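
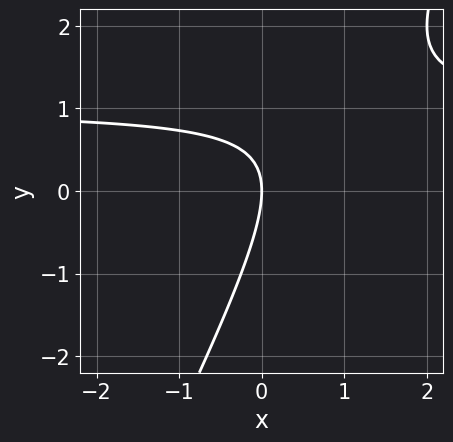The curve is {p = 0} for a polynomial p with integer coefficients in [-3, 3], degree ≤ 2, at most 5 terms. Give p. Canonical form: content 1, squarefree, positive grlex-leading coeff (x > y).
(a) Degree: the shape is more complex than any degree-1 curve, so deg p = 2.
(b) Observable constraints: one y-axis crossing is at y = 0; it meets the x-axis at x = 0 (among the integer gridlines).
(c) Fitting integer coefficients to these (and the overall shape) gives p.

2*x*y - y^2 - 2*x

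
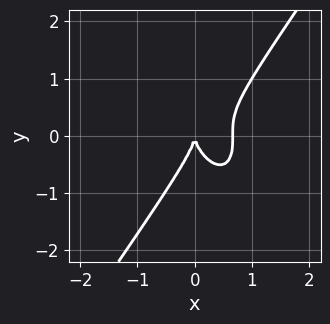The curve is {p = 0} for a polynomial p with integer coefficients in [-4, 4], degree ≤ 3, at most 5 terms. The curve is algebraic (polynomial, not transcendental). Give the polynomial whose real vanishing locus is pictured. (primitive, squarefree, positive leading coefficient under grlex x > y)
3*x^3 - y^3 - 2*x^2

First, the degree is 3 — no degree-2 curve has this shape.
Then, observable constraints: it crosses the y-axis at the gridline y = 0; it meets the x-axis at x = 0 (among the integer gridlines).
Finally, putting this together gives p.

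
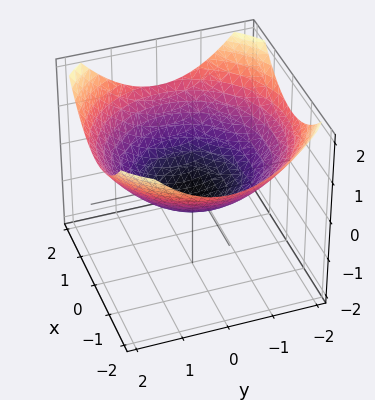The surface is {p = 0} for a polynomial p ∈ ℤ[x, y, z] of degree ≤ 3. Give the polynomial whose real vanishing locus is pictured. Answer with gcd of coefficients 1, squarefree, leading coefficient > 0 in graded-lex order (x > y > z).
x^2 + y^2 - 3*z - 1

deg p = 2. No degree-1 surface has this shape.
Symmetries: the z-axis is an axis of rotation, so x and y enter only as x² + y².
Reading off the gridlines: a circular section at z = 0 has radius exactly 1; the y-axis gridline crossings are at y ∈ {-1, 1}; the x-axis gridline crossings are at x ∈ {-1, 1}.
Assembling these constraints gives the stated polynomial.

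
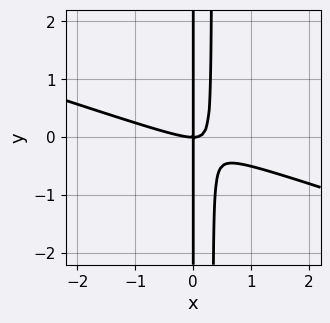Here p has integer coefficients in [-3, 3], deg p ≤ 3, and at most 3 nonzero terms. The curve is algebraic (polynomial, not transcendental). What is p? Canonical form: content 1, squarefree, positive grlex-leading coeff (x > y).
x^3 + 3*x^2*y - x*y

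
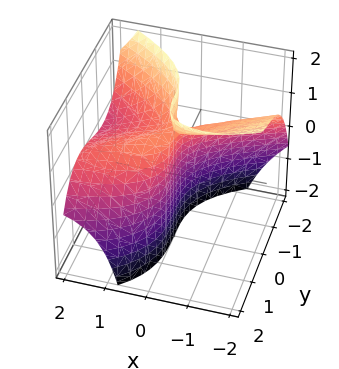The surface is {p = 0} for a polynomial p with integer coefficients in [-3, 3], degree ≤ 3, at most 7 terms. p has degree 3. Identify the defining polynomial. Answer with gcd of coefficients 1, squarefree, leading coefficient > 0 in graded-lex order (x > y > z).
deg p = 3.
Observable constraints: it crosses the x-axis at the gridline x = 0; one y-axis crossing is at y = 0; every point of the z-axis in the box is on the surface.
Putting this together gives p.

y^3 + x^2 - x*y + 3*x*z - 3*x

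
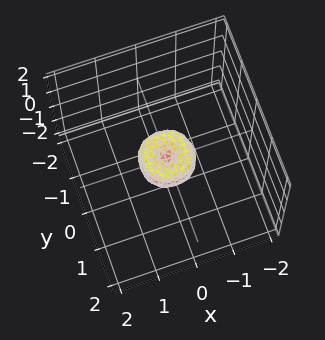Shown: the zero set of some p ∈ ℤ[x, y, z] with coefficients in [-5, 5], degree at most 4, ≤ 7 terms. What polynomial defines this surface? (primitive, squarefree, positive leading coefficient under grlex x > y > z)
deg p = 4.
Symmetries: rotational symmetry about the z-axis ⇒ p depends on x, y only through x² + y².
From the visible intercepts: it crosses the y-axis at the gridline y = 0; a circular section at z = 0 has radius between 0 and 1; it crosses the x-axis at the gridline x = 0.
Putting this together gives p.

2*x^4 + 4*x^2*y^2 + 2*y^4 - x^2 - y^2 + z^2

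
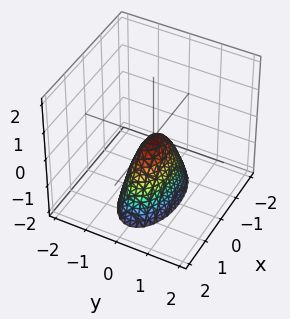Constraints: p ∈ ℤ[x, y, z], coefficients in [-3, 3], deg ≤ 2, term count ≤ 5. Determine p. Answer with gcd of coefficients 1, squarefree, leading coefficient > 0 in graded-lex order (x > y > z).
(a) Degree: a paraboloid; a quadric, so deg p = 2.
(b) Symmetries: the y ↦ −y reflection is a symmetry, so y appears only in even powers; the x ↦ −x reflection is a symmetry, so x appears only in even powers.
(c) Observable constraints: it crosses the x-axis at the gridline x = 0; it meets the z-axis at z = 0 (among the integer gridlines).
(d) Assembling these constraints gives the stated polynomial.

x^2 + 3*y^2 + z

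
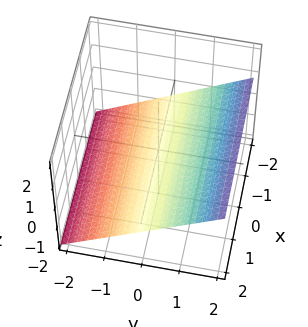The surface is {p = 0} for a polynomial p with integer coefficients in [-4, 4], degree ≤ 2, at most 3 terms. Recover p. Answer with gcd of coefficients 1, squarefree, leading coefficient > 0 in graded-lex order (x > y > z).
1. The degree is 1 — every cross-section is a straight line — this is a plane.
2. Checking where it meets the axes: it meets the y-axis at y = 1 (among the integer gridlines); it misses every integer gridline on the x-axis.
3. Matching integer coefficients to the picture gives p.

2*y - 3*z - 2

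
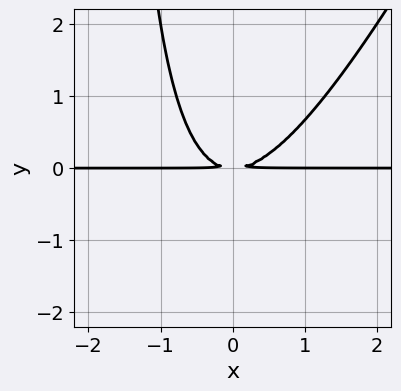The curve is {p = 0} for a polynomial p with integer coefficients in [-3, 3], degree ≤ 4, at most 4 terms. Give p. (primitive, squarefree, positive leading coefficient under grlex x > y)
2*x^2*y - x*y^2 - 2*y^2

First, deg p = 3.
Then, observable constraints: every point of the x-axis in the box is on the curve.
Finally, these observations pin down the coefficients.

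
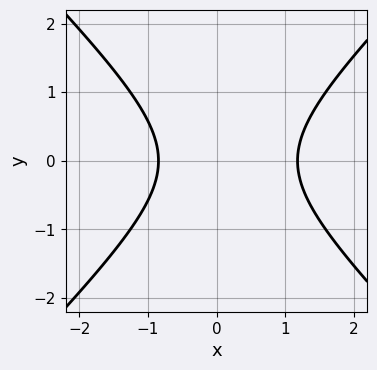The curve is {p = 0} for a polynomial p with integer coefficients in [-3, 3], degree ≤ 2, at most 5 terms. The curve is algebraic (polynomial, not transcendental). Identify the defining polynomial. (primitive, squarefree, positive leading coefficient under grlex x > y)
3*x^2 - 3*y^2 - x - 3

First, the degree is 2 — no degree-1 curve has this shape.
Then, symmetries: the y ↦ −y reflection is a symmetry, so y appears only in even powers.
Next, from the axis intercepts and sections: no y-intercept at any integer in the box.
Finally, these observations pin down the coefficients.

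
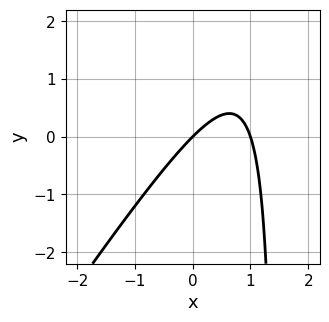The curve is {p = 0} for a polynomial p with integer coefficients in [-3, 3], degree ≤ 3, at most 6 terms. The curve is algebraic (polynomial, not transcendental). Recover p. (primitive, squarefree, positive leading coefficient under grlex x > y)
(a) Degree: the shape is more complex than any degree-1 curve, so deg p = 2.
(b) Observable constraints: the x-axis gridline crossings are at x ∈ {0, 1}; one y-axis crossing is at y = 0.
(c) Together with the visible shape, these determine p as stated.

3*x^2 - 2*x*y - 3*x + 3*y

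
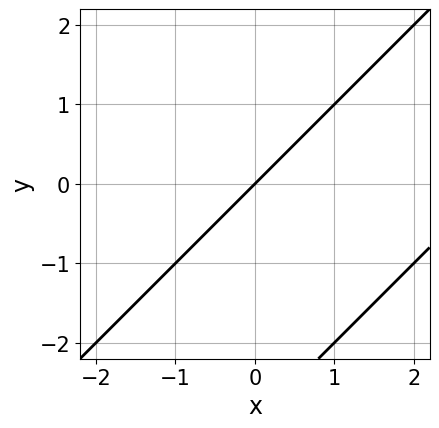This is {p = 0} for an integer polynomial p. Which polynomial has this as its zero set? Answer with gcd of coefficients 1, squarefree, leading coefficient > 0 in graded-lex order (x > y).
deg p = 2.
From the axis intercepts and sections: one x-axis crossing is at x = 0; it crosses the y-axis at the gridline y = 0.
Matching integer coefficients to the picture gives p.

x^2 - 2*x*y + y^2 - 3*x + 3*y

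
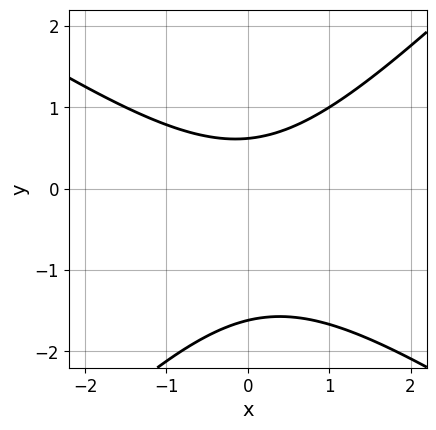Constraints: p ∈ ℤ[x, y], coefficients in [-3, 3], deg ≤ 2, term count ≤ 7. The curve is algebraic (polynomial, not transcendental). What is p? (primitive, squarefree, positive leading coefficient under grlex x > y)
2*x^2 + x*y - 3*y^2 - 3*y + 3

First, degree: the shape is more complex than any degree-1 curve, so deg p = 2.
Next, from the visible intercepts: it misses every integer gridline on the x-axis.
Finally, assembling these constraints gives the stated polynomial.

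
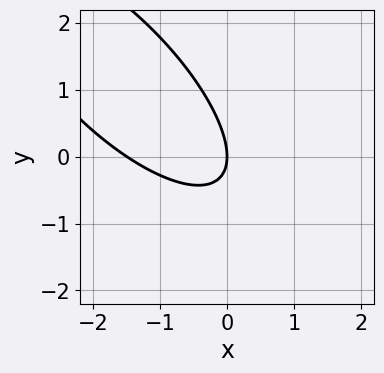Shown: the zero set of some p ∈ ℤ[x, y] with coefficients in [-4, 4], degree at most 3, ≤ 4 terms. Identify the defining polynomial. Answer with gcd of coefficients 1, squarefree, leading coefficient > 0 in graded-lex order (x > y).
2*x^2 + 3*x*y + 2*y^2 + 3*x

First, the degree is 2 — the shape is more complex than any degree-1 curve.
Next, from the axis intercepts and sections: one x-axis crossing is at x = 0; it meets the y-axis at y = 0 (among the integer gridlines).
Finally, matching integer coefficients to the picture gives p.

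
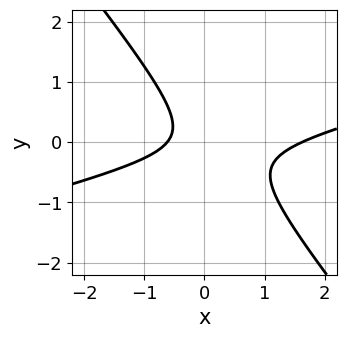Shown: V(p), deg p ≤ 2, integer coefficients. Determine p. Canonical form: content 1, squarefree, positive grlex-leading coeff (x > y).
First, degree: the shape is more complex than any degree-1 curve, so deg p = 2.
Then, from the axis intercepts and sections: no y-intercept at any integer in the box.
Finally, these observations pin down the coefficients.

x^2 - 3*x*y - 3*y^2 - x - 1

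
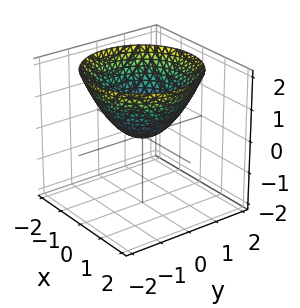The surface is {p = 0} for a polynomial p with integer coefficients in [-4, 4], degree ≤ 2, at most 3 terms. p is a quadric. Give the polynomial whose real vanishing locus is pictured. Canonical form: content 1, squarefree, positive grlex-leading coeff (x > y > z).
2*x^2 + 2*y^2 - 3*z

(a) deg p = 2.
(b) By symmetry, the z-axis is an axis of rotation, so x and y enter only as x² + y².
(c) From the visible intercepts: it crosses the y-axis at the gridline y = 0; it meets the z-axis at z = 0 (among the integer gridlines); a circular section at z = 2 has radius between 1 and 2.
(d) Matching integer coefficients to the picture gives p.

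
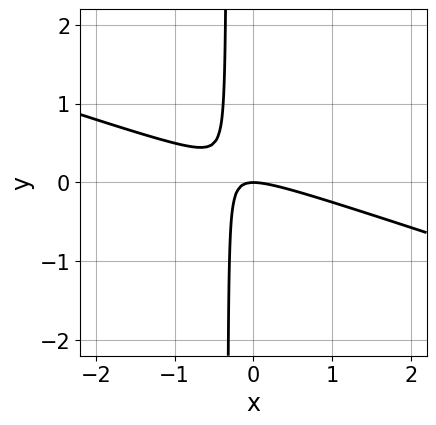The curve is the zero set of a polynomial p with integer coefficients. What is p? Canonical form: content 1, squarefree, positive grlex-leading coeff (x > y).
(a) Degree: a generic line meets the curve in up to 2 points, so deg p = 2.
(b) Against the integer gridlines: one y-axis crossing is at y = 0; it crosses the x-axis at the gridline x = 0.
(c) Together with the visible shape, these determine p as stated.

x^2 + 3*x*y + y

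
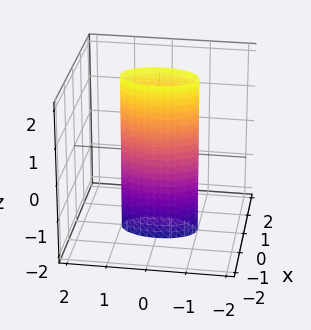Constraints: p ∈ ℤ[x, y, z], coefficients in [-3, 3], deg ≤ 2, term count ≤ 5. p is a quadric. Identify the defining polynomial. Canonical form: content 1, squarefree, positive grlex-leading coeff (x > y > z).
3*x^2 + y^2 - 1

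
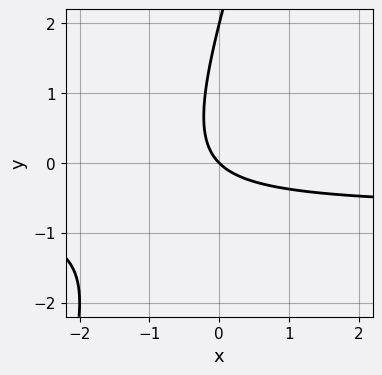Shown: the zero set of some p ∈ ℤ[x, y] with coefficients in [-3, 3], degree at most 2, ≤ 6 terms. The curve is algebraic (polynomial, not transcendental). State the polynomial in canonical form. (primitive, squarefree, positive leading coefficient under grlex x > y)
3*x*y - y^2 + 2*x + 2*y

deg p = 2.
Reading off the gridlines: among the integer gridlines, it crosses the y-axis at y ∈ {0, 2}; it meets the x-axis at x = 0 (among the integer gridlines).
Solving for integer coefficients yields p as stated.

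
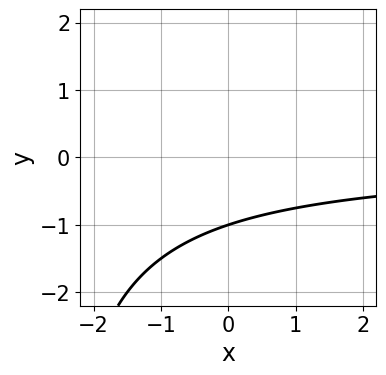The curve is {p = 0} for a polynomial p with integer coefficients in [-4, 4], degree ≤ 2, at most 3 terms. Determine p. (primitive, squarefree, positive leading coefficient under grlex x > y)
(a) deg p = 2. A generic line meets the curve in up to 2 points.
(b) Against the integer gridlines: the curve avoids every integer x-axis point in the box; it crosses the y-axis at the gridline y = -1.
(c) Together with the visible shape, these determine p as stated.

x*y + 3*y + 3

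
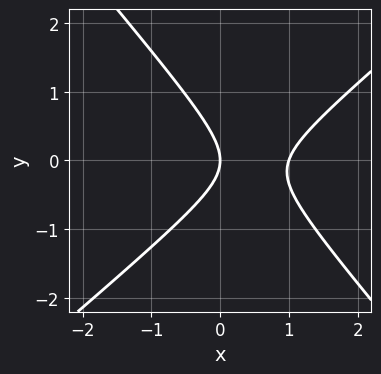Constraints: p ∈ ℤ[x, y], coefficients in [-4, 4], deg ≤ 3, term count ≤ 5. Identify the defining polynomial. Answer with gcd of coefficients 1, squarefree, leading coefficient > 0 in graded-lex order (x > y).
3*x^2 - x*y - 3*y^2 - 3*x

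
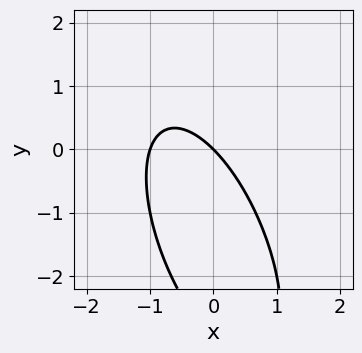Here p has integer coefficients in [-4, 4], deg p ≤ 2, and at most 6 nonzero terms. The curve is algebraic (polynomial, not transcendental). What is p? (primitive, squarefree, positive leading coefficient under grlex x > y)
3*x^2 + 2*x*y + y^2 + 3*x + 3*y

(a) The degree is 2 — the shape is more complex than any degree-1 curve.
(b) From the axis intercepts and sections: the x-axis gridline crossings are at x ∈ {-1, 0}; one y-axis crossing is at y = 0.
(c) Together with the visible shape, these determine p as stated.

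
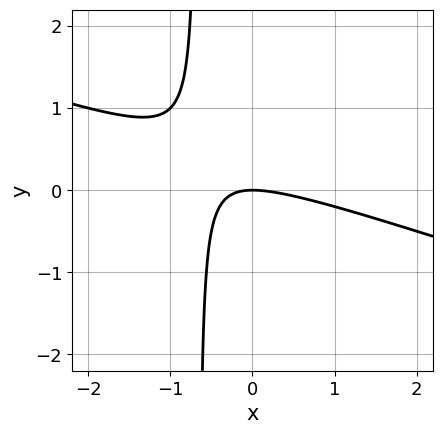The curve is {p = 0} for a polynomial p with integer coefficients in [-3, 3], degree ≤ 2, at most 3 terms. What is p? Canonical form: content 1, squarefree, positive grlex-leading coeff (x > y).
x^2 + 3*x*y + 2*y

First, deg p = 2. The shape is more complex than any degree-1 curve.
Then, observable constraints: one y-axis crossing is at y = 0; it meets the x-axis at x = 0 (among the integer gridlines).
Finally, matching integer coefficients to the picture gives p.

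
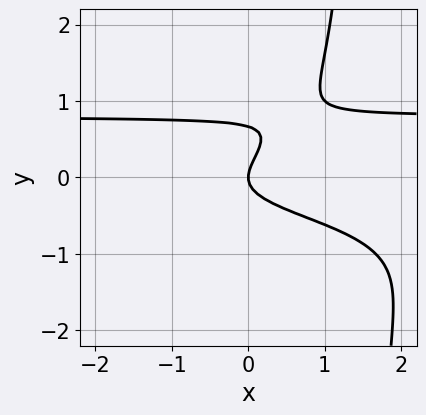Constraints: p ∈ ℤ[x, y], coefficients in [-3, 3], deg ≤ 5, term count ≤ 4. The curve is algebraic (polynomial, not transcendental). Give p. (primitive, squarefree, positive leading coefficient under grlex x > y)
2*x*y^3 - 3*y^3 + 2*y^2 - x

1. deg p = 4.
2. Observable constraints: it crosses the x-axis at the gridline x = 0; one y-axis crossing is at y = 0.
3. Fitting integer coefficients to these (and the overall shape) gives p.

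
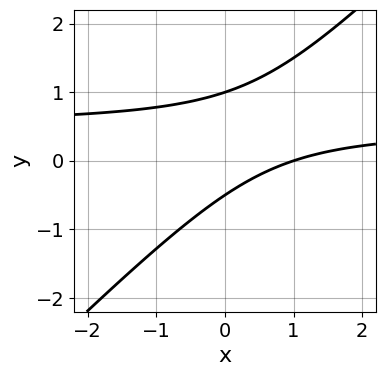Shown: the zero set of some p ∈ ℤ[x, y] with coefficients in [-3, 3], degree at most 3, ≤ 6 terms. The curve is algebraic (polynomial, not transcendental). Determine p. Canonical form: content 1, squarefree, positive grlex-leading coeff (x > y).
(a) The degree is 2 — no degree-1 curve has this shape.
(b) Checking where it meets the axes: one y-axis crossing is at y = 1; it meets the x-axis at x = 1 (among the integer gridlines).
(c) Assembling these constraints gives the stated polynomial.

2*x*y - 2*y^2 - x + y + 1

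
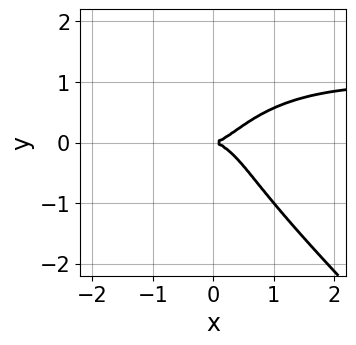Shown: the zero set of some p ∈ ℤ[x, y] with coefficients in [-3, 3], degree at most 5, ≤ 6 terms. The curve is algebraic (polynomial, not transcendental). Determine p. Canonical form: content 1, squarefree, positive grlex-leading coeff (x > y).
x^3*y + y^4 - x^3 + y^2

First, deg p = 4.
Next, from the axis intercepts and sections: one y-axis crossing is at y = 0; it crosses the x-axis at the gridline x = 0.
Finally, putting this together gives p.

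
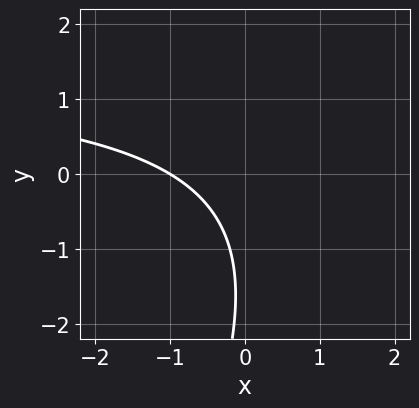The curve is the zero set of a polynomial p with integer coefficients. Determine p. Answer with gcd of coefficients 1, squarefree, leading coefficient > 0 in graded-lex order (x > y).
First, degree: no degree-1 curve has this shape, so deg p = 2.
Then, checking where it meets the axes: no y-intercept at any integer in the box; it meets the x-axis at x = -1 (among the integer gridlines).
Finally, together with the visible shape, these determine p as stated.

2*x*y - y^2 - 3*x - 3*y - 3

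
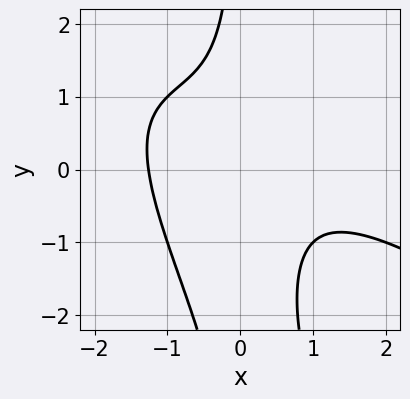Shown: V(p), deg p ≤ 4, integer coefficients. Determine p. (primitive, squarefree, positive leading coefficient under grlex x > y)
(a) Degree: a generic line meets the curve in up to 3 points, so deg p = 3.
(b) Checking where it meets the axes: it misses every integer gridline on the y-axis.
(c) Fitting integer coefficients to these (and the overall shape) gives p.

x^3 + 2*x^2*y + x*y^2 + 2*x*y + 2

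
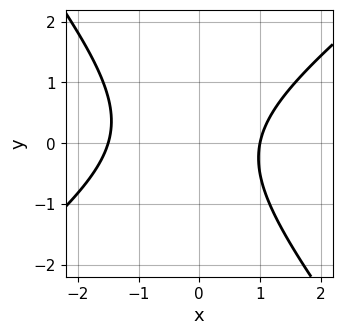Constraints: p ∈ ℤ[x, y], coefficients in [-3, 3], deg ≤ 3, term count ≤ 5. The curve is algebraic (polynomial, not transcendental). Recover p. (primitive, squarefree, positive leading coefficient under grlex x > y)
2*x^2 - x*y - 2*y^2 + x - 3

1. deg p = 2. The shape is more complex than any degree-1 curve.
2. Observable constraints: no y-intercept at any integer in the box; it crosses the x-axis at the gridline x = 1.
3. Matching integer coefficients to the picture gives p.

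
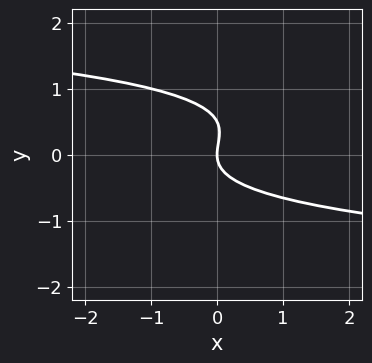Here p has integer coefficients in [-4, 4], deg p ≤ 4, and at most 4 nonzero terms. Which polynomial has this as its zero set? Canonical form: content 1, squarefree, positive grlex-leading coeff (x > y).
2*y^3 - y^2 + x

(a) deg p = 3.
(b) From the visible intercepts: it meets the x-axis at x = 0 (among the integer gridlines); it meets the y-axis at y = 0 (among the integer gridlines).
(c) These observations pin down the coefficients.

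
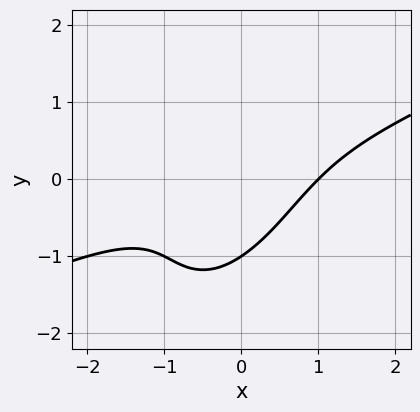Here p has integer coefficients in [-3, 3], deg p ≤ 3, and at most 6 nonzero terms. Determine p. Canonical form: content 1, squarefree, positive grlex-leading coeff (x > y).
1. deg p = 3. No degree-2 curve has this shape.
2. Against the integer gridlines: it meets the y-axis at y = -1 (among the integer gridlines); it crosses the x-axis at the gridline x = 1.
3. Together with the visible shape, these determine p as stated.

x^3 - 3*x^2*y + 2*x*y^2 - y^3 - 1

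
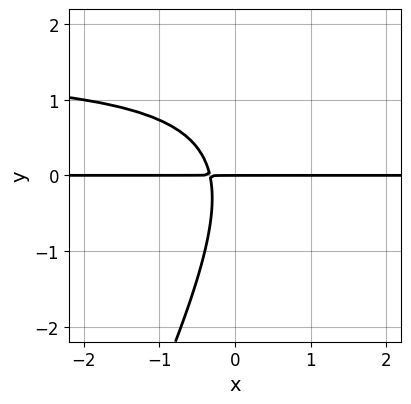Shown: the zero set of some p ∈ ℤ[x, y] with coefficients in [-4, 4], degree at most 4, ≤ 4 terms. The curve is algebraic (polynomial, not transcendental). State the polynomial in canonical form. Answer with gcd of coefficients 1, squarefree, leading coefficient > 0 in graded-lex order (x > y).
2*x*y^2 - y^3 - 3*x*y - y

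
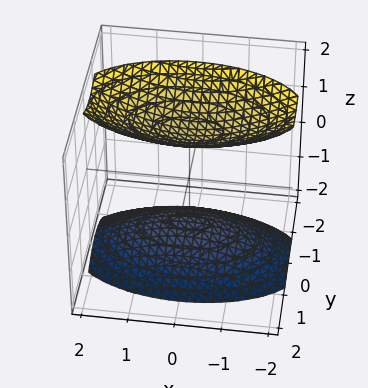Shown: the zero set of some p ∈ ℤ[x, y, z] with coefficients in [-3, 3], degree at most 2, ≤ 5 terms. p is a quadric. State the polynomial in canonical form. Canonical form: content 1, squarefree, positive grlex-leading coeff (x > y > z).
x^2 + 3*y^2 - 2*z^2 + 3

First, there are 2 components.
Then, the degree is 2 — two separate bowl-shaped sheets opening away from each other; a quadric.
Next, symmetries: mirror symmetry x ↦ −x ⇒ only even powers of x; mirror symmetry y ↦ −y ⇒ only even powers of y; mirror symmetry z ↦ −z ⇒ only even powers of z.
Next, reading off the gridlines: no y-intercept at any integer in the box; it misses every integer gridline on the x-axis.
Finally, assembling these constraints gives the stated polynomial.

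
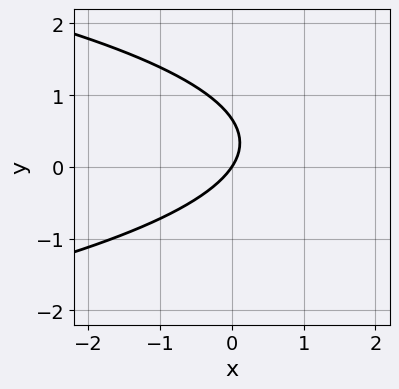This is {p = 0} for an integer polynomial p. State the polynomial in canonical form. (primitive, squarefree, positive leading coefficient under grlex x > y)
First, deg p = 2. No degree-1 curve has this shape.
Then, reading off the gridlines: one y-axis crossing is at y = 0; it crosses the x-axis at the gridline x = 0.
Finally, solving for integer coefficients yields p as stated.

3*y^2 + 3*x - 2*y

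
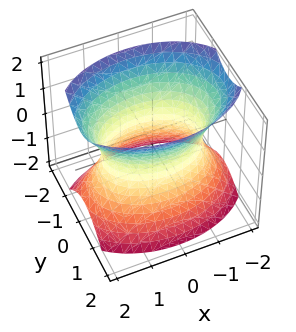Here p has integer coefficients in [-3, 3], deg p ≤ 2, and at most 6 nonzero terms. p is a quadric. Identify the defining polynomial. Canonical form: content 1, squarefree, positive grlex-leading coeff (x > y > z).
Degree: an hourglass — one-sheet hyperboloid; a quadric, so deg p = 2.
Symmetries: it's symmetric under z → −z, forcing even powers of z; mirror symmetry x ↦ −x ⇒ only even powers of x; it's symmetric under y → −y, forcing even powers of y.
From the axis intercepts and sections: the surface avoids every integer z-axis point in the box; among the integer gridlines, it crosses the y-axis at y ∈ {-1, 1}.
These observations pin down the coefficients.

x^2 + 2*y^2 - z^2 - 2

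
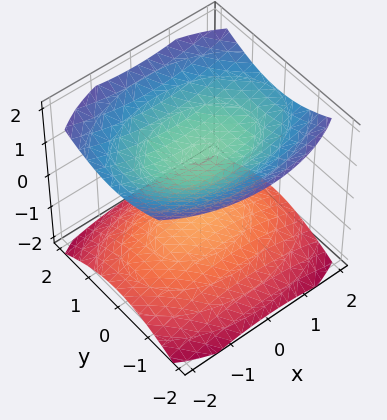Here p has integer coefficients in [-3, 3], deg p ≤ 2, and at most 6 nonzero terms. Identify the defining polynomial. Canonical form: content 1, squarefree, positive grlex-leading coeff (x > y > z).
The picture has 2 separate pieces. They look like related sheets of one shape, so recover p as a whole.
deg p = 2. Two sheets facing apart; a quadric.
Symmetries: mirror symmetry z ↦ −z ⇒ only even powers of z; the x ↦ −x reflection is a symmetry, so x appears only in even powers; it's symmetric under y → −y, forcing even powers of y.
Observable constraints: no x-intercept at any integer in the box; no y-intercept at any integer in the box; among the integer gridlines, it crosses the z-axis at z ∈ {-1, 1}.
Fitting integer coefficients to these (and the overall shape) gives p.

x^2 + 2*y^2 - 3*z^2 + 3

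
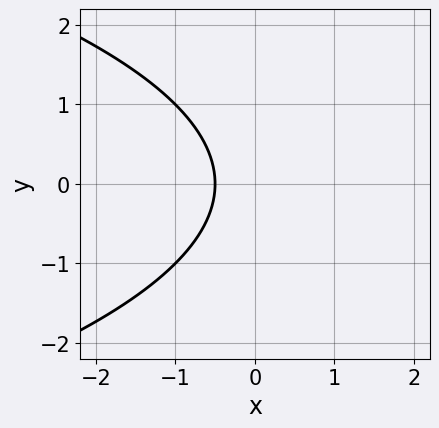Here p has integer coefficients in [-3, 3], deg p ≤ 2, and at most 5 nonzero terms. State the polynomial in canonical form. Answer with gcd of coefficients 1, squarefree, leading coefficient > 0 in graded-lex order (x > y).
First, degree: a generic line meets the curve in up to 2 points, so deg p = 2.
Next, symmetries: it's symmetric under y → −y, forcing even powers of y.
Next, from the visible intercepts: it misses every integer gridline on the y-axis.
Finally, assembling these constraints gives the stated polynomial.

y^2 + 2*x + 1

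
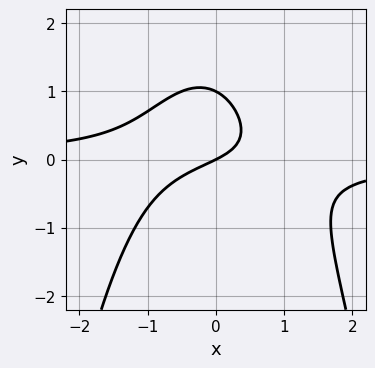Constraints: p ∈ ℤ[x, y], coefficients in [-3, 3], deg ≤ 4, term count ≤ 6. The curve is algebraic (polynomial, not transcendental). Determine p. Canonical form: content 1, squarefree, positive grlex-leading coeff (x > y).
2*x^2*y + 2*y^2 + x - 2*y

1. Degree: no degree-2 curve has this shape, so deg p = 3.
2. From the visible intercepts: the y-axis gridline crossings are at y ∈ {0, 1}; it meets the x-axis at x = 0 (among the integer gridlines).
3. Solving for integer coefficients yields p as stated.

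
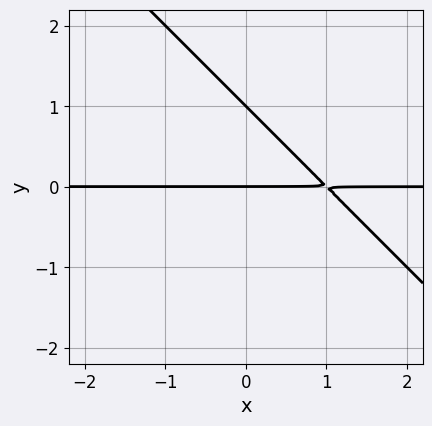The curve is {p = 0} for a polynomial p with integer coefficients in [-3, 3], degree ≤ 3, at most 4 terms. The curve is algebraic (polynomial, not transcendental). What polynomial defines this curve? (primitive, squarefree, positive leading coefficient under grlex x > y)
(a) deg p = 2. A generic line meets the curve in up to 2 points.
(b) Checking where it meets the axes: among the integer gridlines, it crosses the y-axis at y ∈ {0, 1}; the visible x-axis segment lies entirely on the curve.
(c) These observations pin down the coefficients.

x*y + y^2 - y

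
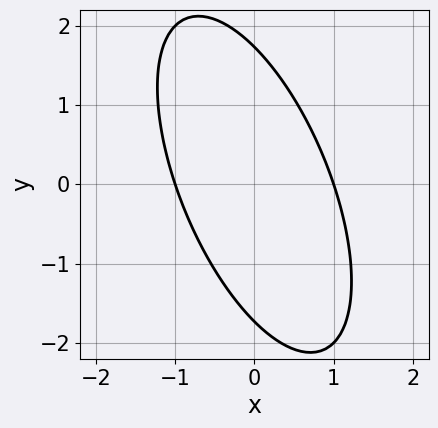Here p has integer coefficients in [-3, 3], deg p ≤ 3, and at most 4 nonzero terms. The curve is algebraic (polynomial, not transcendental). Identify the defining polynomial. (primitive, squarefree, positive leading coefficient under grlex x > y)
1. Degree: no degree-1 curve has this shape, so deg p = 2.
2. Observable constraints: among the integer gridlines, it crosses the x-axis at x ∈ {-1, 1}.
3. Fitting integer coefficients to these (and the overall shape) gives p.

3*x^2 + 2*x*y + y^2 - 3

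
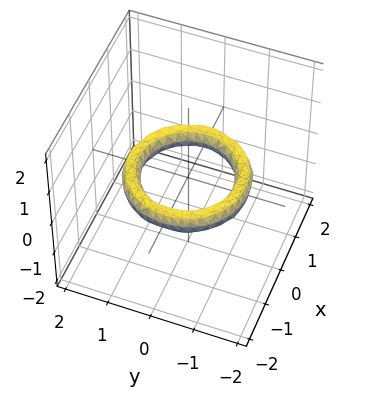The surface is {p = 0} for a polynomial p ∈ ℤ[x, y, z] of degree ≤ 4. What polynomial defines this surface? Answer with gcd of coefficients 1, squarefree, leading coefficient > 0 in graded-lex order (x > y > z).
1. deg p = 4. No degree-3 surface has this shape.
2. By symmetry, every cross-section ⟂ z is a circle, so x, y appear only via x² + y².
3. From the axis intercepts and sections: the surface avoids every integer z-axis point in the box; a circular section at z = 0 has radius exactly 1.
4. Assembling these constraints gives the stated polynomial. Check: (0, -1, 0) on the y-axis lies on the surface, and p(0, -1, 0) = 0. ✓

x^4 + 2*x^2*y^2 + y^4 - 3*x^2 - 3*y^2 + 3*z^2 + 2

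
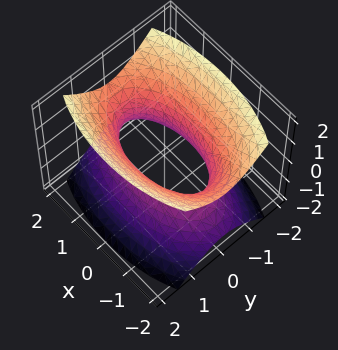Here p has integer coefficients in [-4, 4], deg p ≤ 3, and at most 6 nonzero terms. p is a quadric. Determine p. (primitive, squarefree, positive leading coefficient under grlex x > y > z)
Degree: an hourglass — one-sheet hyperboloid; a quadric, so deg p = 2.
Symmetries: it's symmetric under x → −x, forcing even powers of x; mirror symmetry y ↦ −y ⇒ only even powers of y; the z ↦ −z reflection is a symmetry, so z appears only in even powers.
From the visible intercepts: no z-intercept at any integer in the box.
Together with the visible shape, these determine p as stated.

x^2 + 3*y^2 - 2*z^2 - 2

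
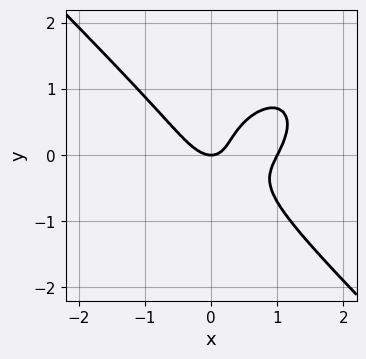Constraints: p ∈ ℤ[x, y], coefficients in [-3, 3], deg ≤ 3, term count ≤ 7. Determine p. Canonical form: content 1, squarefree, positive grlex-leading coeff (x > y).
2*x^3 + 2*y^3 - 2*x^2 - 2*x*y + y

deg p = 3. No degree-2 curve has this shape.
Against the integer gridlines: one y-axis crossing is at y = 0; among the integer gridlines, it crosses the x-axis at x ∈ {0, 1}.
The integer polynomial consistent with all of this is the stated p.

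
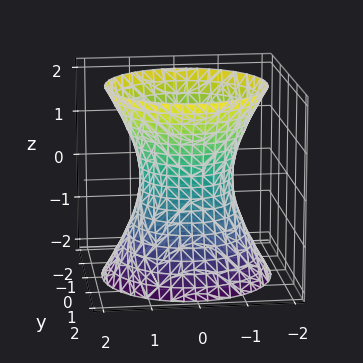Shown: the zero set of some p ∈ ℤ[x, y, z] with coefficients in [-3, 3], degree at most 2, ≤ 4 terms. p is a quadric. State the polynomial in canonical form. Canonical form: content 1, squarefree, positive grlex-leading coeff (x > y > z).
1. The degree is 2 — an hourglass — one-sheet hyperboloid; a quadric.
2. By symmetry, every cross-section ⟂ z is a circle, so x, y appear only via x² + y²; mirror symmetry z ↦ −z ⇒ only even powers of z.
3. Checking where it meets the axes: the x-axis gridline crossings are at x ∈ {-1, 1}; the surface avoids every integer z-axis point in the box; the y-axis gridline crossings are at y ∈ {-1, 1}.
4. Putting this together gives p.

2*x^2 + 2*y^2 - z^2 - 2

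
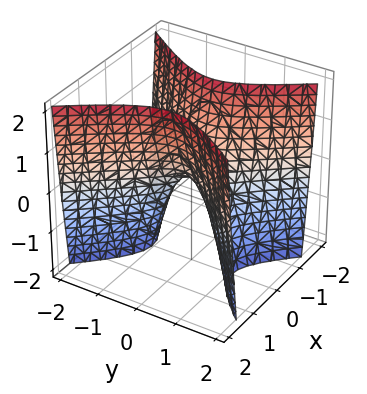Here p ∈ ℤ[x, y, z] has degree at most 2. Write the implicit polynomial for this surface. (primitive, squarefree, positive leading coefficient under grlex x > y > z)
3*x^2 - 2*y^2 - z

Degree: a hyperbolic paraboloid; a quadric, so deg p = 2.
Symmetries: the y ↦ −y reflection is a symmetry, so y appears only in even powers; it's symmetric under x → −x, forcing even powers of x.
Observable constraints: one x-axis crossing is at x = 0; it meets the y-axis at y = 0 (among the integer gridlines); one z-axis crossing is at z = 0.
Assembling these constraints gives the stated polynomial.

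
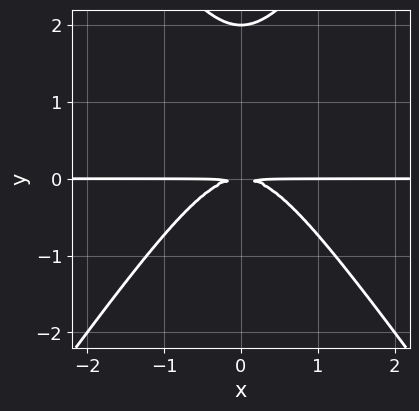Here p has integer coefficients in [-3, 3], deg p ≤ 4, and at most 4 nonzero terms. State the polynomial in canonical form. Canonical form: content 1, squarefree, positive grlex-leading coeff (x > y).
The degree is 3 — a generic line meets the curve in up to 3 points.
Symmetries: the x ↦ −x reflection is a symmetry, so x appears only in even powers.
From the axis intercepts and sections: the visible x-axis segment lies entirely on the curve; it crosses the y-axis at the gridline y = 2.
Fitting integer coefficients to these (and the overall shape) gives p.

2*x^2*y - y^3 + 2*y^2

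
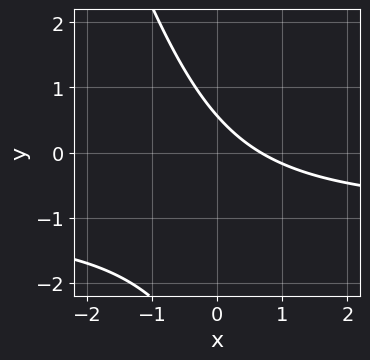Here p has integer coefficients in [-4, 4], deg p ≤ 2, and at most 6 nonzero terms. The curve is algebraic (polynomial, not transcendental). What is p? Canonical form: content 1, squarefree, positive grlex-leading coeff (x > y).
(a) deg p = 2. A generic line meets the curve in up to 2 points.
(b) Solving for integer coefficients yields p as stated.

3*x*y + y^2 + 3*x + 3*y - 2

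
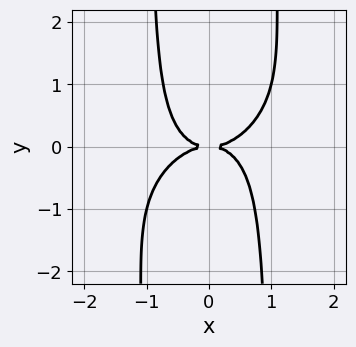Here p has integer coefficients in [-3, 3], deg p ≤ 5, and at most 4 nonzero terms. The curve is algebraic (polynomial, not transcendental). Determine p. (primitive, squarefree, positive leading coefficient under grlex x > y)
First, deg p = 4. The shape is more complex than any degree-3 curve.
Next, against the integer gridlines: one x-axis crossing is at x = 0; one y-axis crossing is at y = 0.
Finally, these observations pin down the coefficients.

2*x^4 - 2*x^3*y + 3*x^2*y^2 - 3*y^2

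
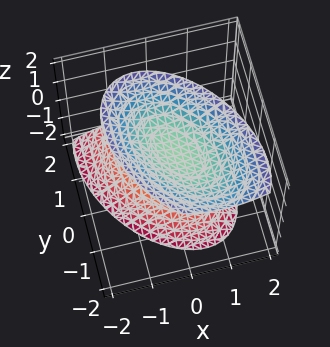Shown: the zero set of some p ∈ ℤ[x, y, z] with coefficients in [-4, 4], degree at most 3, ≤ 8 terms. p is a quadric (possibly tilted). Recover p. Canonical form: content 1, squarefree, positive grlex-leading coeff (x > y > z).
I count 2 distinct pieces. Treating them together as one polynomial.
deg p = 2. No degree-1 surface has this shape.
From the axis intercepts and sections: the z-axis gridline crossings are at z ∈ {-1, 1}; it misses every integer gridline on the x-axis; the surface avoids every integer y-axis point in the box.
Fitting integer coefficients to these (and the overall shape) gives p.

3*x^2 + 2*x*y + 2*y^2 + y*z - 2*z^2 + 2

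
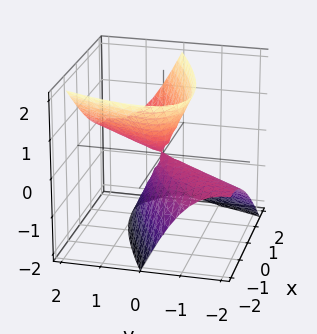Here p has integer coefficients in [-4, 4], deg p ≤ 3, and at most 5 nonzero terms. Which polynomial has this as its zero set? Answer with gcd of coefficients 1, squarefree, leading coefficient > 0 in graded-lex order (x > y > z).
x^2 - 2*x*y + y^2 - 2*y*z - z^2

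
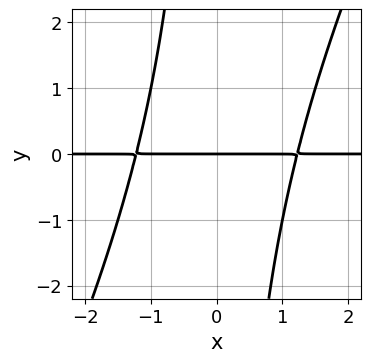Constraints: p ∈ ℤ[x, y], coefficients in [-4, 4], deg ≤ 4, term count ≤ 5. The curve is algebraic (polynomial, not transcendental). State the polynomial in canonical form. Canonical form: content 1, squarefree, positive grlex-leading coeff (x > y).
2*x^2*y - x*y^2 - 3*y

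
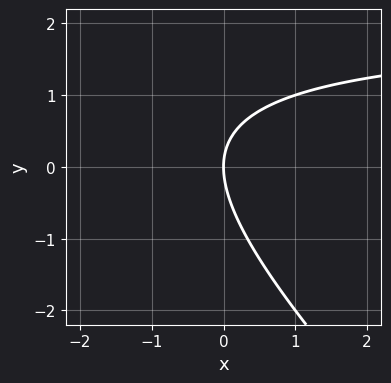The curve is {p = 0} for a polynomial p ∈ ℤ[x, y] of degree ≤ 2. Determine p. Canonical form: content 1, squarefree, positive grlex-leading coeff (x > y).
x*y + y^2 - 2*x

1. The degree is 2 — a generic line meets the curve in up to 2 points.
2. Reading off the gridlines: it crosses the x-axis at the gridline x = 0; it meets the y-axis at y = 0 (among the integer gridlines).
3. Putting this together gives p.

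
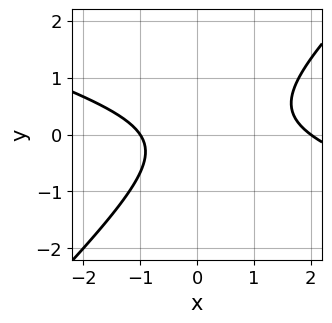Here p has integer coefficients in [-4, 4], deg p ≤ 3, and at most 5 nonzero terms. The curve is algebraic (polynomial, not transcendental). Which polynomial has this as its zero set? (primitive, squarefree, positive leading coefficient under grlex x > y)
Degree: a generic line meets the curve in up to 2 points, so deg p = 2.
Observable constraints: it misses every integer gridline on the y-axis; among the integer gridlines, it crosses the x-axis at x ∈ {-1, 2}.
The integer polynomial consistent with all of this is the stated p.

x^2 + 2*x*y - 3*y^2 - x - 2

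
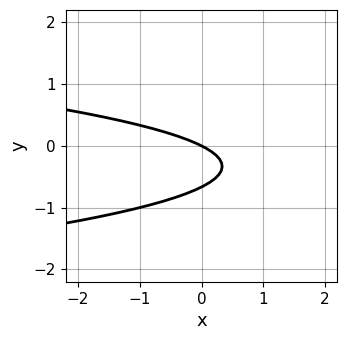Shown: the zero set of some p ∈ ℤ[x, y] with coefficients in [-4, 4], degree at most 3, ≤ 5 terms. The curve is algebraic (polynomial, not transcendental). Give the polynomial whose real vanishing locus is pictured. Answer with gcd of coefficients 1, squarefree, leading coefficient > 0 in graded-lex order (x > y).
(a) Degree: no degree-1 curve has this shape, so deg p = 2.
(b) Against the integer gridlines: one y-axis crossing is at y = 0; it crosses the x-axis at the gridline x = 0.
(c) These observations pin down the coefficients.

3*y^2 + x + 2*y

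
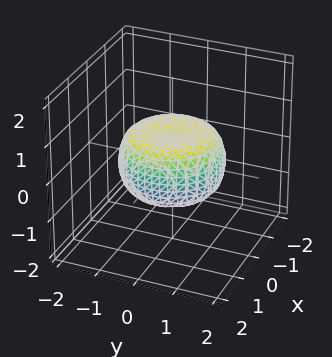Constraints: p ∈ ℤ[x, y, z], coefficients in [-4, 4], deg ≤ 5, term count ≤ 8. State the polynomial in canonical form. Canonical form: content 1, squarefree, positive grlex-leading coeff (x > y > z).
x^4 + 2*x^2*y^2 + y^4 - x^2 - y^2 + 2*z^2 - 1

(a) Degree: a generic line meets the surface in up to 4 points, so deg p = 4.
(b) Symmetries: rotational symmetry about the z-axis ⇒ p depends on x, y only through x² + y².
(c) Observable constraints: a circular section at z = 0 has radius between 1 and 2.
(d) Matching integer coefficients to the picture gives p.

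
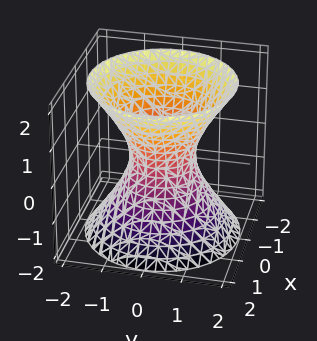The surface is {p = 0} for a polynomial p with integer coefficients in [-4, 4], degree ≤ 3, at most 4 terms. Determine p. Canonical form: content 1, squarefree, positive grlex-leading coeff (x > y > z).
3*x^2 + 3*y^2 - 2*z^2 - 2

First, deg p = 2. One connected sheet with a waist; a quadric.
Next, symmetries: it's symmetric under z → −z, forcing even powers of z; rotational symmetry about the z-axis ⇒ p depends on x, y only through x² + y².
Next, checking where it meets the axes: it misses every integer gridline on the z-axis; a circular section at z = -2 has radius between 1 and 2.
Finally, the integer polynomial consistent with all of this is the stated p.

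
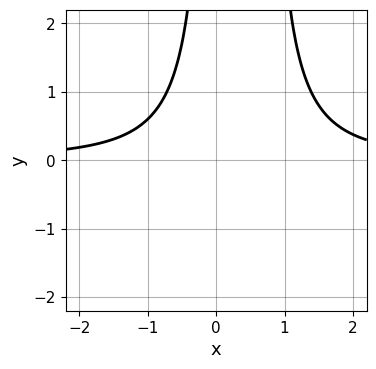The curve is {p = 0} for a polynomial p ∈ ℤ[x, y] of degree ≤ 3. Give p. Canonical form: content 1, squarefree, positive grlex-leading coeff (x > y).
(a) Degree: no degree-2 curve has this shape, so deg p = 3.
(b) From the axis intercepts and sections: the curve avoids every integer x-axis point in the box; the curve avoids every integer y-axis point in the box.
(c) The integer polynomial consistent with all of this is the stated p.

3*x^2*y - 2*x*y - 3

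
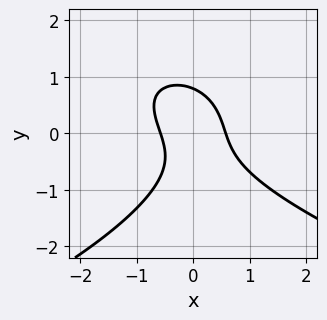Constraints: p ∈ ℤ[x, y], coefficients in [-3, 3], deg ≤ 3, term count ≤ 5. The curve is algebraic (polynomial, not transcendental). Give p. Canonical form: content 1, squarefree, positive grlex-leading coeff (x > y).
2*y^3 + 3*x^2 + 2*x*y - 1

(a) deg p = 3. No degree-2 curve has this shape.
(b) Matching integer coefficients to the picture gives p.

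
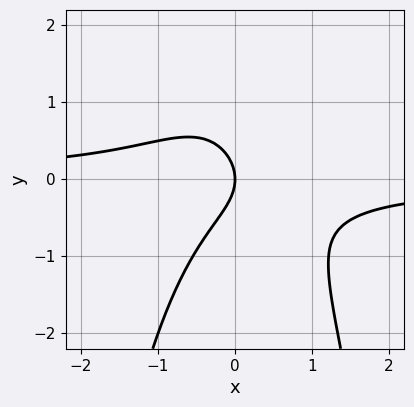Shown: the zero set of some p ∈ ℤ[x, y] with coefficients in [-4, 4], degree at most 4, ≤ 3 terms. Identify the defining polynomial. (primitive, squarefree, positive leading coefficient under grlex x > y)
First, deg p = 3.
Then, against the integer gridlines: it crosses the x-axis at the gridline x = 0; it crosses the y-axis at the gridline y = 0.
Finally, matching integer coefficients to the picture gives p.

3*x^2*y + 2*y^2 + 2*x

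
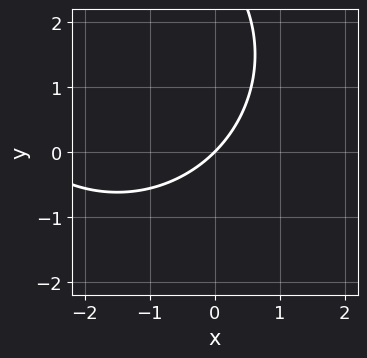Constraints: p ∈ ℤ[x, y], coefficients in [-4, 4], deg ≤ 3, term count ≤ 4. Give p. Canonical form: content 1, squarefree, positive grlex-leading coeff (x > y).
x^2 + y^2 + 3*x - 3*y

(a) deg p = 2. A generic line meets the curve in up to 2 points.
(b) Checking where it meets the axes: it crosses the x-axis at the gridline x = 0; it crosses the y-axis at the gridline y = 0.
(c) Solving for integer coefficients yields p as stated.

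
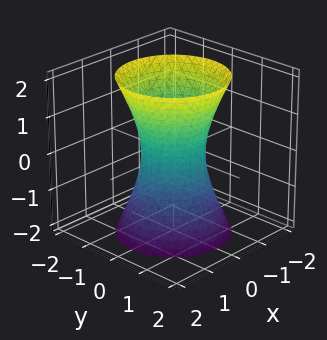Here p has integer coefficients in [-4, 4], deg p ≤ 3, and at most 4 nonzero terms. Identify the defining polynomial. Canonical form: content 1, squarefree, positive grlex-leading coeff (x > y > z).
3*x^2 + 3*y^2 - z^2 - 2

1. Degree: an hourglass — one-sheet hyperboloid; a quadric, so deg p = 2.
2. Symmetries: the z ↦ −z reflection is a symmetry, so z appears only in even powers; every cross-section ⟂ z is a circle, so x, y appear only via x² + y².
3. Reading off the gridlines: no z-intercept at any integer in the box; a circular section at z = -2 has radius between 1 and 2.
4. Matching integer coefficients to the picture gives p.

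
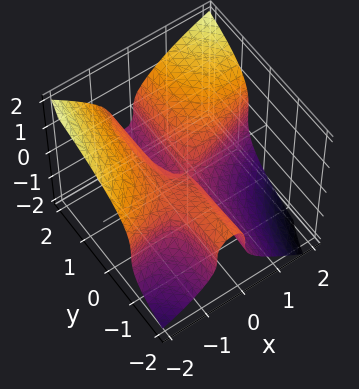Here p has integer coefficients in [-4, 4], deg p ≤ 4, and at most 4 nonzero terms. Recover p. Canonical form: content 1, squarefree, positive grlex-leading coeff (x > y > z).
(a) deg p = 3.
(b) Reading off the gridlines: it crosses the z-axis at the gridline z = 0; the visible y-axis segment lies entirely on the surface.
(c) Assembling these constraints gives the stated polynomial.

x^3 - 3*x^2*y + 3*z^3 - 2*x*y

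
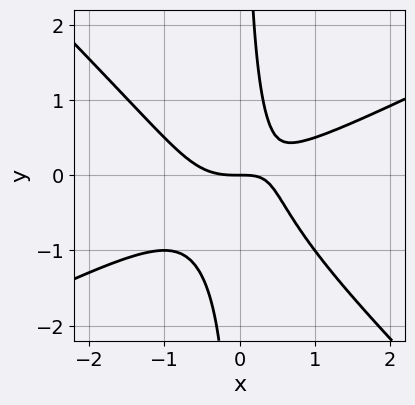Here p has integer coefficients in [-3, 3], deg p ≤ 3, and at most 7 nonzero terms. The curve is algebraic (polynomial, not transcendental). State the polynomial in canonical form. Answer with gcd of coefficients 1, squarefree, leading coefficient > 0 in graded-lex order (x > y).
x^3 - x^2*y - 2*x*y^2 - x*y + y

1. Degree: the shape is more complex than any degree-2 curve, so deg p = 3.
2. From the axis intercepts and sections: it meets the y-axis at y = 0 (among the integer gridlines); it crosses the x-axis at the gridline x = 0.
3. Together with the visible shape, these determine p as stated.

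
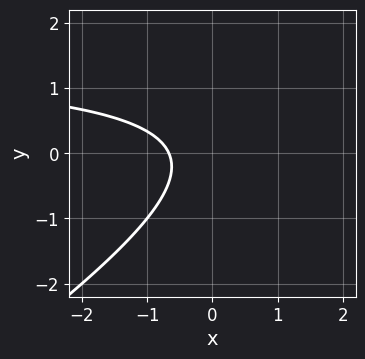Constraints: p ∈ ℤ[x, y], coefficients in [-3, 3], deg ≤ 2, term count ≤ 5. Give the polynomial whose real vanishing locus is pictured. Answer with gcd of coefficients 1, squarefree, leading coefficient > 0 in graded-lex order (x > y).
2*x*y - 3*y^2 - 3*x - 2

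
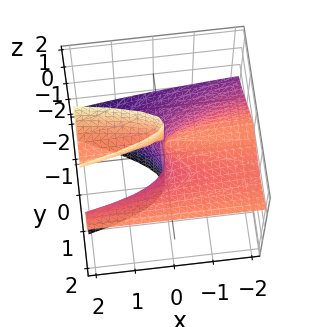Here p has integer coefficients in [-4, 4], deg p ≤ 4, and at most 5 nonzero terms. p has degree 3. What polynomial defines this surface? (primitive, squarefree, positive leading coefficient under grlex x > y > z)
The picture has 2 separate pieces. Treating them together as one polynomial.
The degree is 3 — no degree-2 surface has this shape.
Against the integer gridlines: the visible z-axis segment lies entirely on the surface; one y-axis crossing is at y = 0.
Assembling these constraints gives the stated polynomial.

y^3 - 2*y^2*z + x*z - x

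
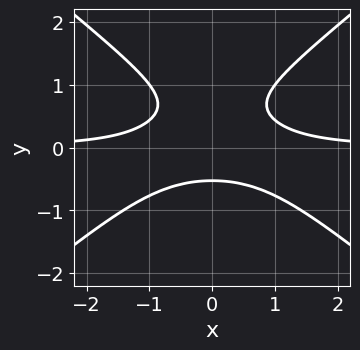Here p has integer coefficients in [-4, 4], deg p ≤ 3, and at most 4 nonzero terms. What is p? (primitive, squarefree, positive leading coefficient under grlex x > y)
2*x^2*y - 3*y^3 + 2*y^2 - 1

First, deg p = 3. The shape is more complex than any degree-2 curve.
Then, symmetries: the x ↦ −x reflection is a symmetry, so x appears only in even powers.
Then, from the visible intercepts: no x-intercept at any integer in the box.
Finally, the integer polynomial consistent with all of this is the stated p.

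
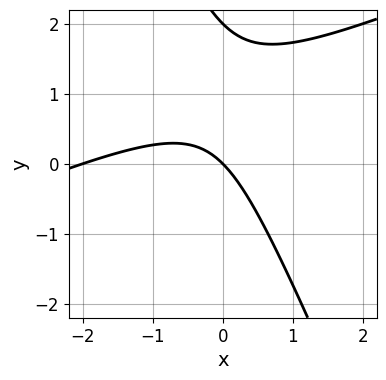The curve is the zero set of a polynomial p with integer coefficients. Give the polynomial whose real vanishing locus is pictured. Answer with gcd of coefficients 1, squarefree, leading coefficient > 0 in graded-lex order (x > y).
(a) Degree: no degree-1 curve has this shape, so deg p = 2.
(b) Against the integer gridlines: the y-axis gridline crossings are at y ∈ {0, 2}; the x-axis gridline crossings are at x ∈ {-2, 0}.
(c) Fitting integer coefficients to these (and the overall shape) gives p.

x^2 - 2*x*y - y^2 + 2*x + 2*y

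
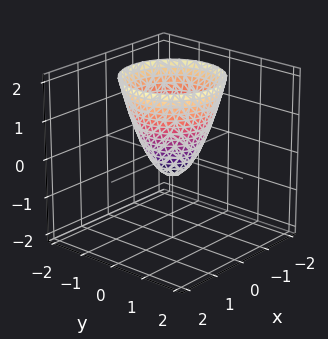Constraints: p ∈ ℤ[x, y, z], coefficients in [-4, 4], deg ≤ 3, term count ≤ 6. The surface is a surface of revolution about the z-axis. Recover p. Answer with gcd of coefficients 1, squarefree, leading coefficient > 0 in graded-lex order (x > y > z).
3*x^2 + 3*y^2 - 2*z - 1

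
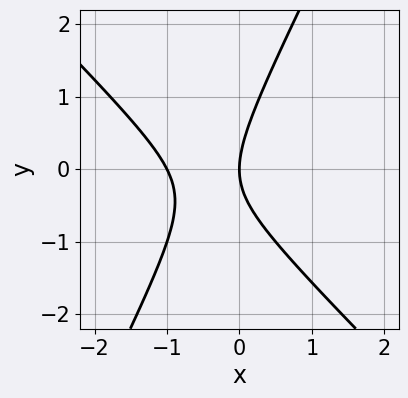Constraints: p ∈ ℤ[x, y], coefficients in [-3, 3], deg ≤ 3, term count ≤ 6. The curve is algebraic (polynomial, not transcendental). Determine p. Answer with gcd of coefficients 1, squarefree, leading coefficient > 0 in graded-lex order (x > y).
2*x^2 + x*y - y^2 + 2*x

Degree: a generic line meets the curve in up to 2 points, so deg p = 2.
From the axis intercepts and sections: it crosses the y-axis at the gridline y = 0; the x-axis gridline crossings are at x ∈ {-1, 0}.
Matching integer coefficients to the picture gives p.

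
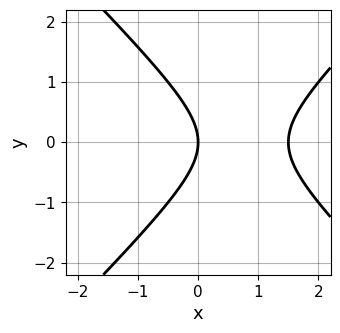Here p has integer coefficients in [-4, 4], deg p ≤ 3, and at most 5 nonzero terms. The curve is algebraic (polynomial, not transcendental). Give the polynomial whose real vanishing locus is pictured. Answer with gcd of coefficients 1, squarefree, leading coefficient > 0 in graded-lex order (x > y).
(a) Degree: a generic line meets the curve in up to 2 points, so deg p = 2.
(b) Symmetries: the y ↦ −y reflection is a symmetry, so y appears only in even powers.
(c) Checking where it meets the axes: it crosses the x-axis at the gridline x = 0; it meets the y-axis at y = 0 (among the integer gridlines).
(d) Together with the visible shape, these determine p as stated.

2*x^2 - 2*y^2 - 3*x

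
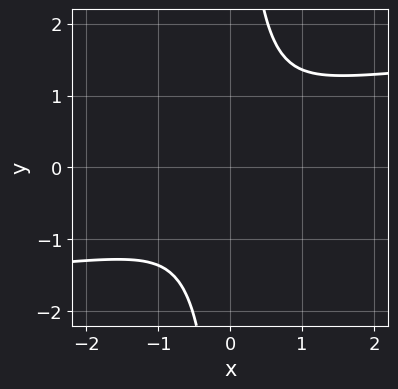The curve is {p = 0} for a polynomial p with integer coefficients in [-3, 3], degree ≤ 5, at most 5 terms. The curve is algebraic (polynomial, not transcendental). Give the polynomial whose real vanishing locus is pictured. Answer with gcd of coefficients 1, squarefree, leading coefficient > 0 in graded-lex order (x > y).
(a) deg p = 4. A generic line meets the curve in up to 4 points.
(b) Matching integer coefficients to the picture gives p.

3*x*y^3 - 2*x^2 - 3*y^2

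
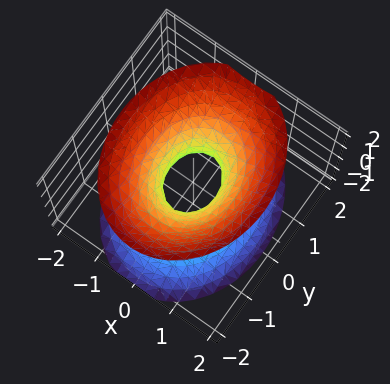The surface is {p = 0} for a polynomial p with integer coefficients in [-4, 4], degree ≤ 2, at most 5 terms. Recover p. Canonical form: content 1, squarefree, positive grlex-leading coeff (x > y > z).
First, degree: one connected sheet with a waist; a quadric, so deg p = 2.
Then, symmetries: the y ↦ −y reflection is a symmetry, so y appears only in even powers; it's symmetric under z → −z, forcing even powers of z; the x ↦ −x reflection is a symmetry, so x appears only in even powers.
Then, checking where it meets the axes: no z-intercept at any integer in the box.
Finally, these observations pin down the coefficients.

3*x^2 + 2*y^2 - 2*z^2 - 1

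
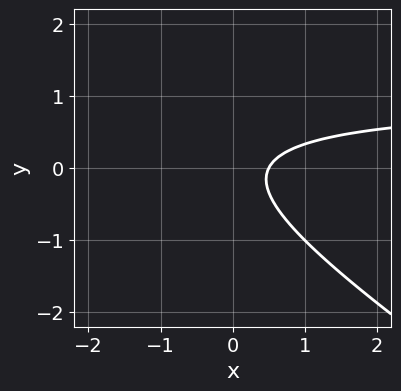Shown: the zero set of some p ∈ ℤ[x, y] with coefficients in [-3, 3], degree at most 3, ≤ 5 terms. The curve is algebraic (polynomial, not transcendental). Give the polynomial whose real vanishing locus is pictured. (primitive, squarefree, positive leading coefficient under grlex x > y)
First, deg p = 2.
Next, observable constraints: it misses every integer gridline on the y-axis.
Finally, these observations pin down the coefficients.

2*x*y + 3*y^2 - 2*x + 1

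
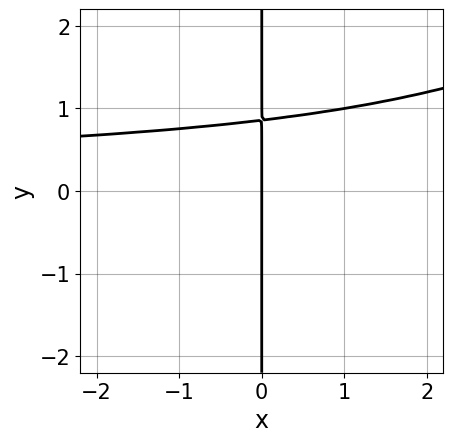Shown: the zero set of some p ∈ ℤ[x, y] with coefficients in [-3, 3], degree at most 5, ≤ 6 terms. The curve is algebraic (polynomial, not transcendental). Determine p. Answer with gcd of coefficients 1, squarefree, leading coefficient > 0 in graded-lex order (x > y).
x^2*y^2 - 2*x*y^3 - x*y^2 + 2*x

1. deg p = 4. The shape is more complex than any degree-3 curve.
2. Reading off the gridlines: one x-axis crossing is at x = 0; the visible y-axis segment lies entirely on the curve.
3. Matching integer coefficients to the picture gives p.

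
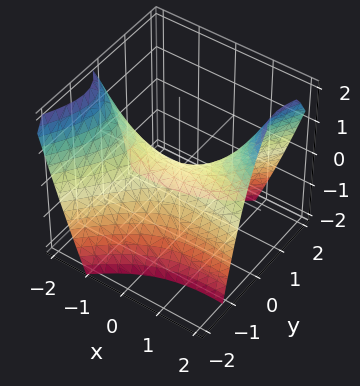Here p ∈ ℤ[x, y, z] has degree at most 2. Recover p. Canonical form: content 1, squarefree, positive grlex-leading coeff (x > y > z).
Degree: a generic line meets the surface in up to 2 points, so deg p = 2.
From the axis intercepts and sections: one x-axis crossing is at x = 0; it crosses the y-axis at the gridline y = 0; it meets the z-axis at z = 0 (among the integer gridlines).
These observations pin down the coefficients.

x^2 + 3*x*y - 3*y^2 - 3*z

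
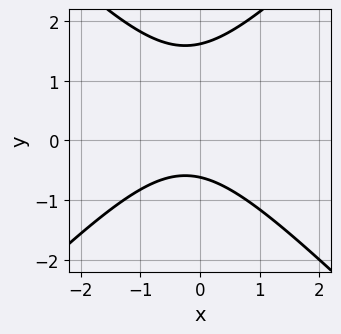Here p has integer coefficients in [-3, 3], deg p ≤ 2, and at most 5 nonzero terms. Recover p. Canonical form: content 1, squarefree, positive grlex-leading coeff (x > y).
Degree: a generic line meets the curve in up to 2 points, so deg p = 2.
Reading off the gridlines: no x-intercept at any integer in the box.
Putting this together gives p.

2*x^2 - 2*y^2 + x + 2*y + 2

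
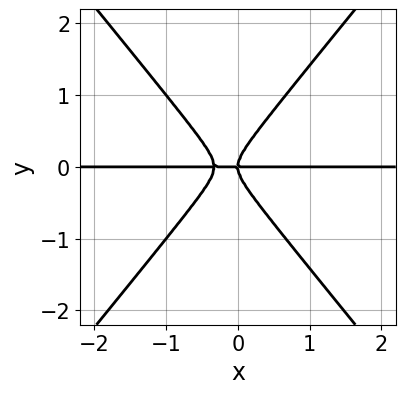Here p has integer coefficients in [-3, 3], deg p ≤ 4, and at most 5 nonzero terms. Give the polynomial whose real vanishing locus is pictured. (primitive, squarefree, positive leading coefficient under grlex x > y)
deg p = 3. No degree-2 curve has this shape.
From the axis intercepts and sections: the visible x-axis segment lies entirely on the curve; it crosses the y-axis at the gridline y = 0.
Solving for integer coefficients yields p as stated.

3*x^2*y - 2*y^3 + x*y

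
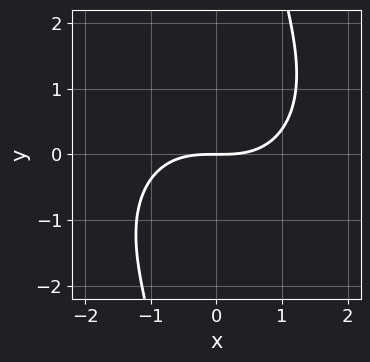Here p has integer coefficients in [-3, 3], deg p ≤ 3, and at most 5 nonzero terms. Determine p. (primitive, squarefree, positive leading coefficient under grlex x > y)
(a) The degree is 3 — a generic line meets the curve in up to 3 points.
(b) From the axis intercepts and sections: one x-axis crossing is at x = 0; one y-axis crossing is at y = 0.
(c) The integer polynomial consistent with all of this is the stated p.

x^3 + x*y^2 - 3*y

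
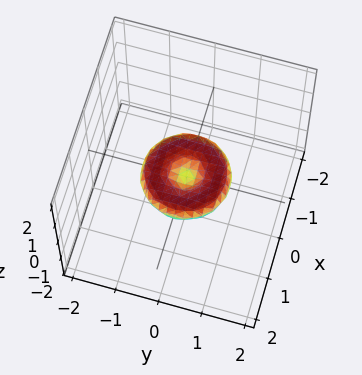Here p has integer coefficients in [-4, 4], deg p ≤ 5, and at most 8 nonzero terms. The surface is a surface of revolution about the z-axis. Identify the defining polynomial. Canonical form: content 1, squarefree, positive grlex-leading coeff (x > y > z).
First, degree: the shape is more complex than any degree-3 surface, so deg p = 4.
Next, symmetries: rotational symmetry about the z-axis ⇒ p depends on x, y only through x² + y².
Next, against the integer gridlines: among the integer gridlines, it crosses the x-axis at x ∈ {-1, 0, 1}; a circular section at z = 0 has radius exactly 1.
Finally, assembling these constraints gives the stated polynomial. Check: (0, 1, 0) on the y-axis lies on the surface, and p(0, 1, 0) = 0. ✓

x^4 + 2*x^2*y^2 + y^4 - x^2 - y^2 + 3*z^2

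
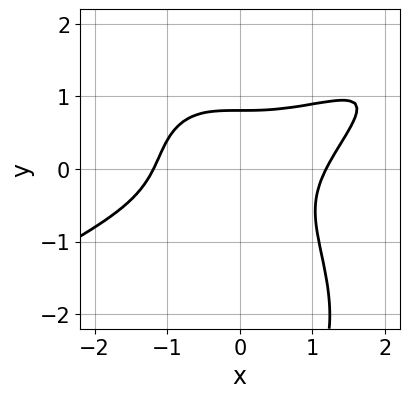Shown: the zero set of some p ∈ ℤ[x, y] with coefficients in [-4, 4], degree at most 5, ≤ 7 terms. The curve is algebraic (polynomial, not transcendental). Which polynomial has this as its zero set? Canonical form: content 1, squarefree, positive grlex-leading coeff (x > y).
1. The degree is 4 — the shape is more complex than any degree-3 curve.
2. Matching integer coefficients to the picture gives p.

x^4 - 2*x^3*y + y^4 + 3*y^3 - 2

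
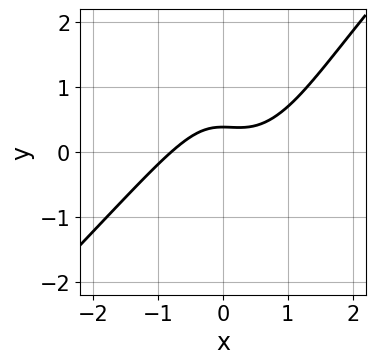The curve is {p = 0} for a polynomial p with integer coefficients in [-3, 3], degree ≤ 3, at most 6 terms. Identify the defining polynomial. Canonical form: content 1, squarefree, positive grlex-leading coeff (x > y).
2*x^3 - 2*x^2*y + y^2 - 3*y + 1

(a) deg p = 3.
(b) Solving for integer coefficients yields p as stated.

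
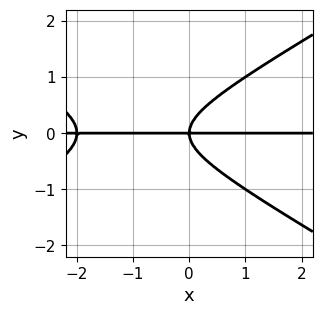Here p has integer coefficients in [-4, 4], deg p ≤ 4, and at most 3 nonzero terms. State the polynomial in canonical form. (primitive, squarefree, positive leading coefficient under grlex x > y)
x^2*y - 3*y^3 + 2*x*y

First, deg p = 3. A generic line meets the curve in up to 3 points.
Then, reading off the gridlines: one y-axis crossing is at y = 0; every point of the x-axis in the box is on the curve.
Finally, together with the visible shape, these determine p as stated.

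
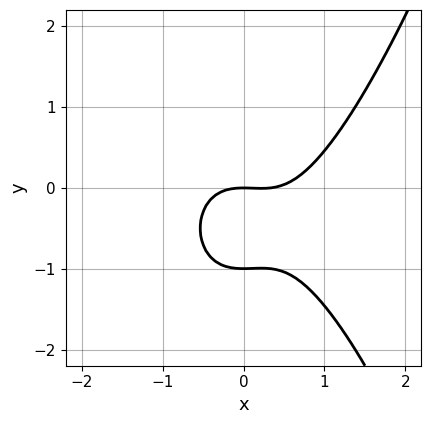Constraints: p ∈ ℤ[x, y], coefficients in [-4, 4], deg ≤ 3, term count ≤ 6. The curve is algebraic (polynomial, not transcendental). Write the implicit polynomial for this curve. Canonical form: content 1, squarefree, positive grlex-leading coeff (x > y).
1. The degree is 3 — a generic line meets the curve in up to 3 points.
2. From the axis intercepts and sections: among the integer gridlines, it crosses the y-axis at y ∈ {-1, 0}; one x-axis crossing is at x = 0.
3. Matching integer coefficients to the picture gives p.

3*x^3 - x^2 - 3*y^2 - 3*y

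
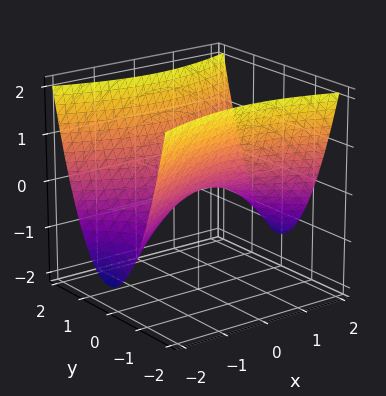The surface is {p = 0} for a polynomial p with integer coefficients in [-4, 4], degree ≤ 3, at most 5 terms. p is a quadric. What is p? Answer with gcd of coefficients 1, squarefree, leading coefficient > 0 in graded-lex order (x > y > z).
x^2 - 3*y^2 + 3*z

First, degree: a saddle surface; a quadric, so deg p = 2.
Then, symmetries: the y ↦ −y reflection is a symmetry, so y appears only in even powers; the x ↦ −x reflection is a symmetry, so x appears only in even powers.
Next, from the visible intercepts: it crosses the y-axis at the gridline y = 0; it crosses the x-axis at the gridline x = 0.
Finally, matching integer coefficients to the picture gives p.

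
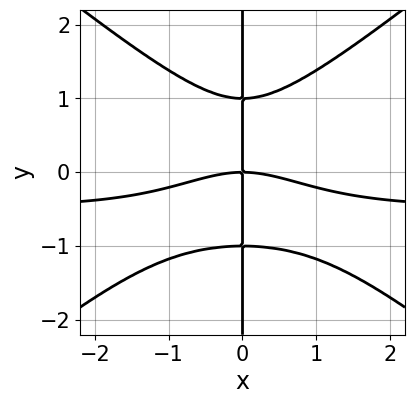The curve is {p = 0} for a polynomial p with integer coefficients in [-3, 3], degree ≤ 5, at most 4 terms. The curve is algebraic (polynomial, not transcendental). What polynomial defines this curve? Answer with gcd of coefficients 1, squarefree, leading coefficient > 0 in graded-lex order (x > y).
Degree: the shape is more complex than any degree-3 curve, so deg p = 4.
From the axis intercepts and sections: it crosses the x-axis at the gridline x = 0; the visible y-axis segment lies entirely on the curve.
These observations pin down the coefficients.

2*x^3*y - 3*x*y^3 + x^3 + 3*x*y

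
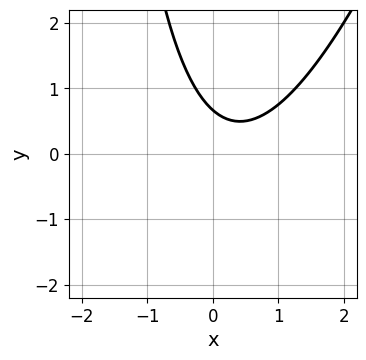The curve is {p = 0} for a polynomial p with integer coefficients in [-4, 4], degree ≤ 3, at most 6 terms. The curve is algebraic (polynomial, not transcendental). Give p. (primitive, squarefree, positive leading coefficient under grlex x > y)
3*x^2 - x*y - 2*x - 3*y + 2

1. The degree is 2 — no degree-1 curve has this shape.
2. Checking where it meets the axes: the curve avoids every integer x-axis point in the box.
3. Together with the visible shape, these determine p as stated.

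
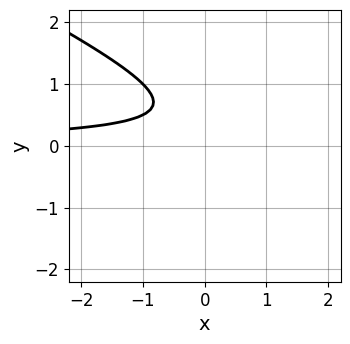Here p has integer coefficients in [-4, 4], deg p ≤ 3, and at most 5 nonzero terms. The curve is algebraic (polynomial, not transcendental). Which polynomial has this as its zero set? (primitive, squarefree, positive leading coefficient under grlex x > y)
x*y + 2*y^2 - 2*y + 1

(a) The degree is 2 — the shape is more complex than any degree-1 curve.
(b) From the axis intercepts and sections: it misses every integer gridline on the y-axis; it misses every integer gridline on the x-axis.
(c) Matching integer coefficients to the picture gives p.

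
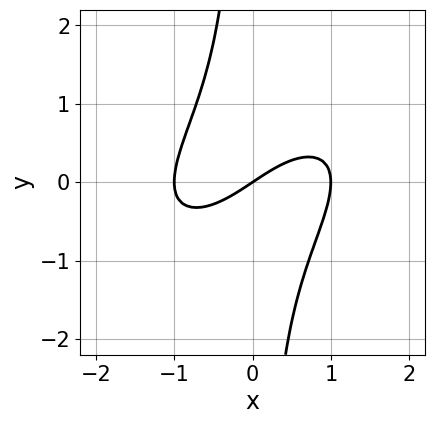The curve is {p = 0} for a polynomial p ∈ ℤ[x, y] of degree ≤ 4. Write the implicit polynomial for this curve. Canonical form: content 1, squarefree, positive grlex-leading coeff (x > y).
First, deg p = 3. The shape is more complex than any degree-2 curve.
Next, checking where it meets the axes: one y-axis crossing is at y = 0; the x-axis gridline crossings are at x ∈ {-1, 0, 1}.
Finally, fitting integer coefficients to these (and the overall shape) gives p.

2*x^3 - 3*x^2*y + 3*x*y^2 - 2*x + 3*y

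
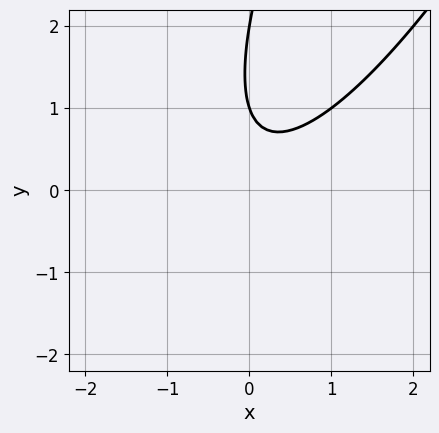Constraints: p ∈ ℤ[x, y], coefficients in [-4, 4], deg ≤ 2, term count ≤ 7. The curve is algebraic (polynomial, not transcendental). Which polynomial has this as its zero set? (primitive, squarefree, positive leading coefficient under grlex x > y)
(a) The degree is 2 — the shape is more complex than any degree-1 curve.
(b) From the axis intercepts and sections: no x-intercept at any integer in the box; among the integer gridlines, it crosses the y-axis at y ∈ {1, 2}.
(c) Putting this together gives p.

3*x^2 - 3*x*y + y^2 - 3*y + 2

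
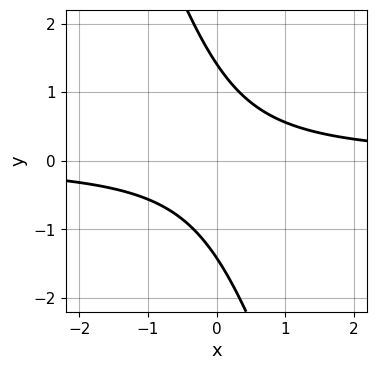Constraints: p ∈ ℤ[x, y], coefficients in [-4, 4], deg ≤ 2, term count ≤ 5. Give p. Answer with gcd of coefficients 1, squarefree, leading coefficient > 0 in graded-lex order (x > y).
1. The degree is 2 — no degree-1 curve has this shape.
2. Checking where it meets the axes: no x-intercept at any integer in the box.
3. Solving for integer coefficients yields p as stated.

3*x*y + y^2 - 2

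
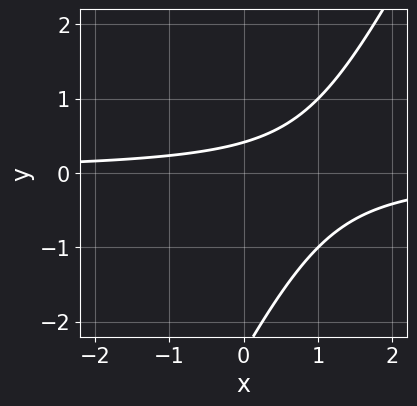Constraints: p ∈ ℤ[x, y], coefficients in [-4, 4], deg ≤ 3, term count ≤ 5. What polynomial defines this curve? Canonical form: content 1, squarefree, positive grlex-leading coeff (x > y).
2*x*y - y^2 - 2*y + 1

Degree: the shape is more complex than any degree-1 curve, so deg p = 2.
From the axis intercepts and sections: the curve avoids every integer x-axis point in the box.
Fitting integer coefficients to these (and the overall shape) gives p.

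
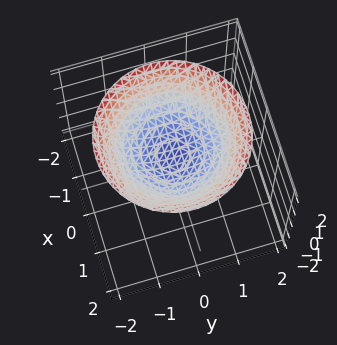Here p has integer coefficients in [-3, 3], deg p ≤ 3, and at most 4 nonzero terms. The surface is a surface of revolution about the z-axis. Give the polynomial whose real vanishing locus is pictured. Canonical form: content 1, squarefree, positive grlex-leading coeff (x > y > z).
(a) The degree is 2 — no degree-1 surface has this shape.
(b) Symmetry: every cross-section ⟂ z is a circle, so x, y appear only via x² + y².
(c) Checking where it meets the axes: it misses every integer gridline on the y-axis; a circular section at z = 2 has radius between 1 and 2; it misses every integer gridline on the x-axis.
(d) These observations pin down the coefficients.

x^2 + y^2 - 2*z + 1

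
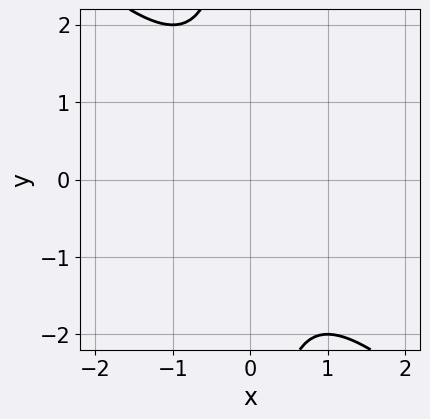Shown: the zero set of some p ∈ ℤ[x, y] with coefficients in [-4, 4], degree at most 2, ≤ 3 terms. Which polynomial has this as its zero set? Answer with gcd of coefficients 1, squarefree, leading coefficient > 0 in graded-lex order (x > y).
First, the degree is 2 — the shape is more complex than any degree-1 curve.
Next, reading off the gridlines: no x-intercept at any integer in the box; no y-intercept at any integer in the box.
Finally, solving for integer coefficients yields p as stated.

x^2 + x*y + 1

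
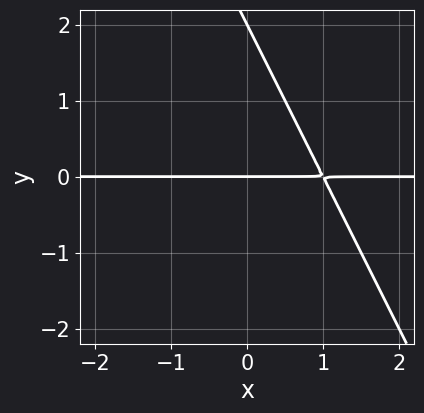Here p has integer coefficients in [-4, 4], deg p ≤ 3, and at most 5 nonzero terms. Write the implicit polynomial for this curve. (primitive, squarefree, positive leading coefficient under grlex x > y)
2*x*y + y^2 - 2*y

1. The degree is 2 — no degree-1 curve has this shape.
2. Observable constraints: among the integer gridlines, it crosses the y-axis at y ∈ {0, 2}; every point of the x-axis in the box is on the curve.
3. The integer polynomial consistent with all of this is the stated p.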